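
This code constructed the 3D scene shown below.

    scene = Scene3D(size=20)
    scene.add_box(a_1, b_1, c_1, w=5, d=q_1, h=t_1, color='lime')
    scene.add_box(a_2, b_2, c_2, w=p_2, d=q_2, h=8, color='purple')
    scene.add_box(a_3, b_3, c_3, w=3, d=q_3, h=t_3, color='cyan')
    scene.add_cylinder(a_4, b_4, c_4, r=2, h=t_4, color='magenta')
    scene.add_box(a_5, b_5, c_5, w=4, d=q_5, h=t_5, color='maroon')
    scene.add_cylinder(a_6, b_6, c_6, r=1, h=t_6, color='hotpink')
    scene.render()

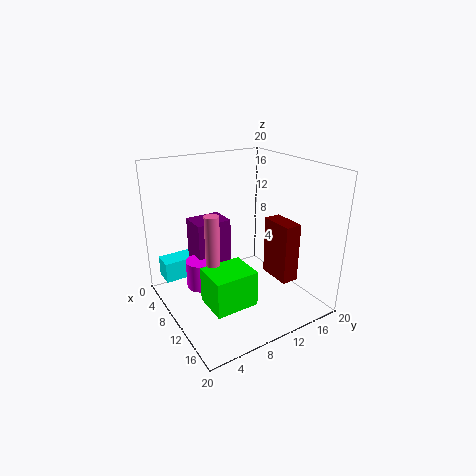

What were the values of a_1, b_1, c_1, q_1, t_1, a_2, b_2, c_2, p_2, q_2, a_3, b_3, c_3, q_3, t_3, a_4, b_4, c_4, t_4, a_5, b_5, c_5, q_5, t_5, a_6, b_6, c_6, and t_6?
a_1 = 10; b_1 = 4; c_1 = 2; q_1 = 6; t_1 = 5; a_2 = 4; b_2 = 5; c_2 = 4; p_2 = 4; q_2 = 5; a_3 = 2; b_3 = 1; c_3 = 3; q_3 = 7; t_3 = 3; a_4 = 8; b_4 = 5; c_4 = 3; t_4 = 4; a_5 = 16; b_5 = 10; c_5 = 8; q_5 = 2; t_5 = 7; a_6 = 10; b_6 = 6; c_6 = 6; t_6 = 8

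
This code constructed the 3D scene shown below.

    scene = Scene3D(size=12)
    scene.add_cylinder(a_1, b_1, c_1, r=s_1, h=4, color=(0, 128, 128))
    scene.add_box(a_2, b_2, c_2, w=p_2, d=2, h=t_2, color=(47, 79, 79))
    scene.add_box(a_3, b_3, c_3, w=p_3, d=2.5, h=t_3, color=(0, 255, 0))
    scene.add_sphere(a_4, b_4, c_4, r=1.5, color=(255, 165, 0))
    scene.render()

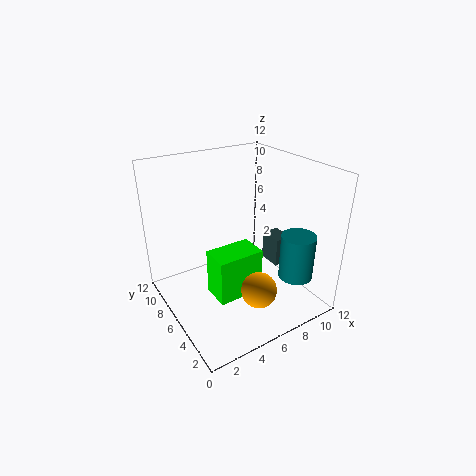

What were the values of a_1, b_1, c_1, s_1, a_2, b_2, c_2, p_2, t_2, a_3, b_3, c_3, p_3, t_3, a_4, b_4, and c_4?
a_1 = 10.5, b_1 = 3.5, c_1 = 2, s_1 = 1.5, a_2 = 9, b_2 = 4.5, c_2 = 3, p_2 = 1.5, t_2 = 2.5, a_3 = 3.5, b_3 = 4.5, c_3 = 1, p_3 = 4, t_3 = 4, a_4 = 6.5, b_4 = 3.5, c_4 = 2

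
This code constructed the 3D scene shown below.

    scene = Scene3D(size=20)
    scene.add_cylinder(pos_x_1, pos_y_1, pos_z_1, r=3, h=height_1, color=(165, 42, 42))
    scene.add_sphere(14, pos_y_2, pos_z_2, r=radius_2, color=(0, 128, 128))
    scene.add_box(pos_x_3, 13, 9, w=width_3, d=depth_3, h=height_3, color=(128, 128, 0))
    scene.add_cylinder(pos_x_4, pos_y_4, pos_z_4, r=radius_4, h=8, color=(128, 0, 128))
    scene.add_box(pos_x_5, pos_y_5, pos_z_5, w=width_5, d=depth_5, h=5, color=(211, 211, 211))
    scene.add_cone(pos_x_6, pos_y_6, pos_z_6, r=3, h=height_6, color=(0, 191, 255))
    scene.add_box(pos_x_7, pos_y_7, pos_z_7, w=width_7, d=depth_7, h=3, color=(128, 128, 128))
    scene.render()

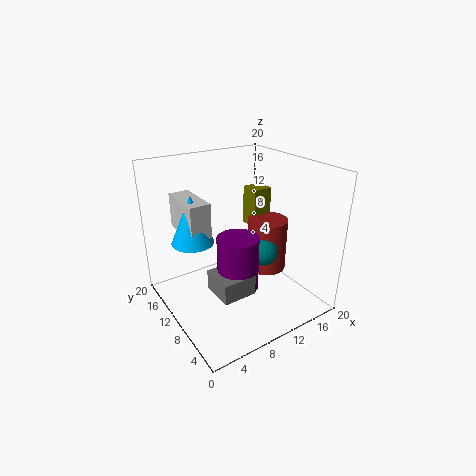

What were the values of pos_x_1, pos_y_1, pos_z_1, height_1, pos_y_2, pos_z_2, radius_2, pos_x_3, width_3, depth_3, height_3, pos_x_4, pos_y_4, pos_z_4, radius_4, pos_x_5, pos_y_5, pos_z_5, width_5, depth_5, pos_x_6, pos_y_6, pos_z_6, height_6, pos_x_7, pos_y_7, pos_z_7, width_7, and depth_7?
pos_x_1 = 16, pos_y_1 = 11, pos_z_1 = 3, height_1 = 8, pos_y_2 = 9, pos_z_2 = 7, radius_2 = 2, pos_x_3 = 15, width_3 = 3, depth_3 = 3, height_3 = 6, pos_x_4 = 10, pos_y_4 = 10, pos_z_4 = 2, radius_4 = 3, pos_x_5 = 4, pos_y_5 = 12, pos_z_5 = 10, width_5 = 3, depth_5 = 7, pos_x_6 = 5, pos_y_6 = 14, pos_z_6 = 9, height_6 = 7, pos_x_7 = 6, pos_y_7 = 7, pos_z_7 = 2, width_7 = 5, depth_7 = 5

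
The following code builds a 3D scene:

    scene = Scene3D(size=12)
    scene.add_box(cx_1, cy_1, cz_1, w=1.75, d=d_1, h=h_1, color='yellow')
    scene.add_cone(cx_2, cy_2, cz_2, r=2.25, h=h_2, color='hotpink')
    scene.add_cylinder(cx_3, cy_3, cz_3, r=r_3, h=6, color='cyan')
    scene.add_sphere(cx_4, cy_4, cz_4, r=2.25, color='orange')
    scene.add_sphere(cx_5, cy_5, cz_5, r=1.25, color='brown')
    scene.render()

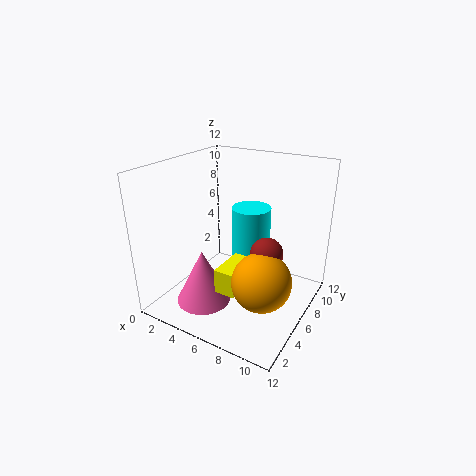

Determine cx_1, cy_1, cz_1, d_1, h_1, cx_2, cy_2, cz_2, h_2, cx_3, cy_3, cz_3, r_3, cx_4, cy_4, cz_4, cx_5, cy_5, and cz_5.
cx_1 = 5.75, cy_1 = 2.75, cz_1 = 2.5, d_1 = 3.25, h_1 = 2, cx_2 = 4.25, cy_2 = 3.25, cz_2 = 1, h_2 = 4.5, cx_3 = 5.75, cy_3 = 8.75, cz_3 = 1.75, r_3 = 1.75, cx_4 = 9.5, cy_4 = 3.5, cz_4 = 4.25, cx_5 = 9.25, cy_5 = 4.75, cz_5 = 6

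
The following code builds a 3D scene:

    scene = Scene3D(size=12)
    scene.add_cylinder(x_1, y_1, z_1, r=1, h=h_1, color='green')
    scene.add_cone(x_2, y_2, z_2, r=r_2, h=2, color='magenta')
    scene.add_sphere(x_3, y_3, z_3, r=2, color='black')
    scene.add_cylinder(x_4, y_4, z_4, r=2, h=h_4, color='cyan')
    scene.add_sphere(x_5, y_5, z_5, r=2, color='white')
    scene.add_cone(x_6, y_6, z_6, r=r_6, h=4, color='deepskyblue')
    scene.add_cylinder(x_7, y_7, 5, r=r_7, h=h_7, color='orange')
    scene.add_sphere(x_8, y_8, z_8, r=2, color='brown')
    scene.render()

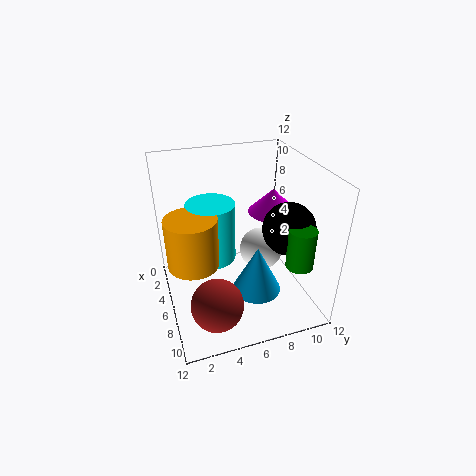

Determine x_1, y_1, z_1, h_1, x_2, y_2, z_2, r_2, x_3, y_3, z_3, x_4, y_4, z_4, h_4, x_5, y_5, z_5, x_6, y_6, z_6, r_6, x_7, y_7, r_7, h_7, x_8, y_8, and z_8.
x_1 = 11
y_1 = 9
z_1 = 6
h_1 = 3
x_2 = 6
y_2 = 9
z_2 = 8
r_2 = 2
x_3 = 9
y_3 = 9
z_3 = 8
x_4 = 5
y_4 = 4
z_4 = 4
h_4 = 5
x_5 = 4
y_5 = 9
z_5 = 3
x_6 = 8
y_6 = 7
z_6 = 2
r_6 = 2
x_7 = 7
y_7 = 2
r_7 = 2
h_7 = 4
x_8 = 10
y_8 = 3
z_8 = 3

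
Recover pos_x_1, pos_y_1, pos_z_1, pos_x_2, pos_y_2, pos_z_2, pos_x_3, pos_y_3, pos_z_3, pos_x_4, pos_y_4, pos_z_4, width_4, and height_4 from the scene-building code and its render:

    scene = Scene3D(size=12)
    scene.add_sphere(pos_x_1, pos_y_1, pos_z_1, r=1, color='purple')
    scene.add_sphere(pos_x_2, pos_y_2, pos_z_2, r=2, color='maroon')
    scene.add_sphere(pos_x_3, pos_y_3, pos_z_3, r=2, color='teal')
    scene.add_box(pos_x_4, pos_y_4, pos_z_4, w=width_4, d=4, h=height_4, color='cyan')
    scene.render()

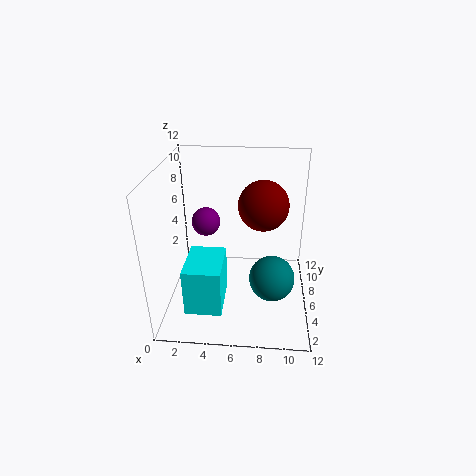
pos_x_1 = 4
pos_y_1 = 3
pos_z_1 = 9
pos_x_2 = 8
pos_y_2 = 6
pos_z_2 = 9
pos_x_3 = 9
pos_y_3 = 6
pos_z_3 = 2
pos_x_4 = 2
pos_y_4 = 2
pos_z_4 = 1
width_4 = 3
height_4 = 4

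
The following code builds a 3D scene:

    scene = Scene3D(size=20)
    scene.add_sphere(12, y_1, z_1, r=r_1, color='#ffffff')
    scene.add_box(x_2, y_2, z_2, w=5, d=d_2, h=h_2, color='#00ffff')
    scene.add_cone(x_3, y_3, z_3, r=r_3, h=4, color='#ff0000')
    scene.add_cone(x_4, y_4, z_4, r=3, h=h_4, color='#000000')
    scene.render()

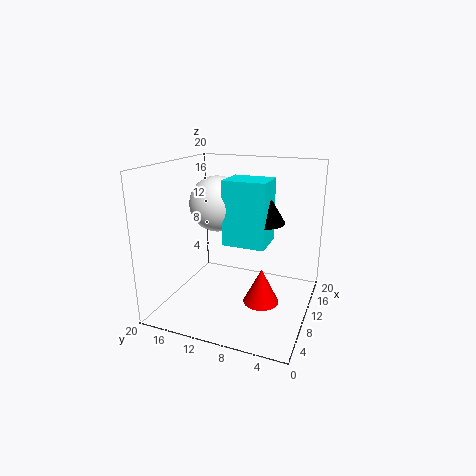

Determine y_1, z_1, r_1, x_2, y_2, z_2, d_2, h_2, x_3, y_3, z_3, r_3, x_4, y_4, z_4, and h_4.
y_1 = 14; z_1 = 14; r_1 = 4; x_2 = 9; y_2 = 6; z_2 = 9; d_2 = 6; h_2 = 9; x_3 = 2; y_3 = 4; z_3 = 6; r_3 = 2; x_4 = 12; y_4 = 7; z_4 = 12; h_4 = 5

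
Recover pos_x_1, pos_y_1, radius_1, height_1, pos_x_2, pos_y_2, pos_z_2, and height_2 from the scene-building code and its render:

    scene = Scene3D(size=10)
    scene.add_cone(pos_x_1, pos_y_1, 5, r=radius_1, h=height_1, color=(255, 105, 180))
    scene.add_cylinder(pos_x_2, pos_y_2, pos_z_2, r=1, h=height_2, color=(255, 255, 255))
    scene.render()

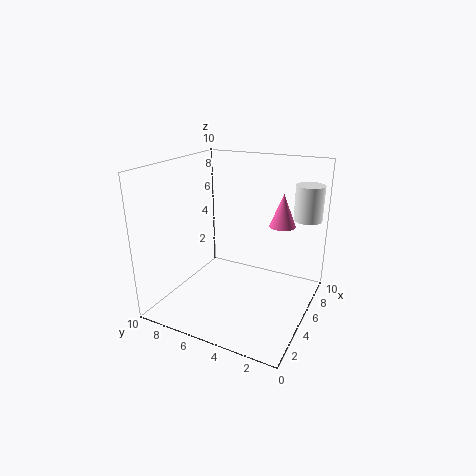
pos_x_1 = 8.5
pos_y_1 = 3
radius_1 = 1
height_1 = 2.5
pos_x_2 = 8
pos_y_2 = 1
pos_z_2 = 6
height_2 = 2.5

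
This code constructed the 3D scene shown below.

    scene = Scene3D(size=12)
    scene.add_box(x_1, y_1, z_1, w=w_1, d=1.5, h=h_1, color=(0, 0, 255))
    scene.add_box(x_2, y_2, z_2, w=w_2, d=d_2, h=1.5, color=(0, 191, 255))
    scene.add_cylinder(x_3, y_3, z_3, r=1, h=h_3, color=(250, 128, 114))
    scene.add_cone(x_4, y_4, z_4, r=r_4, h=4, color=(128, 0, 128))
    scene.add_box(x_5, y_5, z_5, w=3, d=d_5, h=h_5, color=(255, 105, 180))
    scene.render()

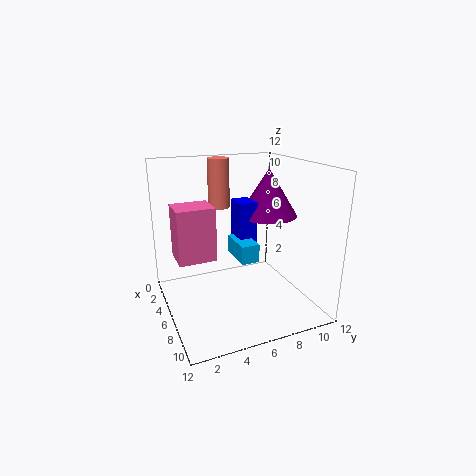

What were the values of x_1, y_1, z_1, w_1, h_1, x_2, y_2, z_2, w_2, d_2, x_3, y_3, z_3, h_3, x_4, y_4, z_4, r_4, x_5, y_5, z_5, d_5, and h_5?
x_1 = 4.5, y_1 = 6, z_1 = 4.5, w_1 = 2, h_1 = 4.5, x_2 = 5, y_2 = 5.5, z_2 = 4.5, w_2 = 3, d_2 = 1.5, x_3 = 1.5, y_3 = 6, z_3 = 7.5, h_3 = 4.5, x_4 = 5.5, y_4 = 9, z_4 = 7.5, r_4 = 2.5, x_5 = 0.5, y_5 = 1.5, z_5 = 3, d_5 = 3.5, h_5 = 5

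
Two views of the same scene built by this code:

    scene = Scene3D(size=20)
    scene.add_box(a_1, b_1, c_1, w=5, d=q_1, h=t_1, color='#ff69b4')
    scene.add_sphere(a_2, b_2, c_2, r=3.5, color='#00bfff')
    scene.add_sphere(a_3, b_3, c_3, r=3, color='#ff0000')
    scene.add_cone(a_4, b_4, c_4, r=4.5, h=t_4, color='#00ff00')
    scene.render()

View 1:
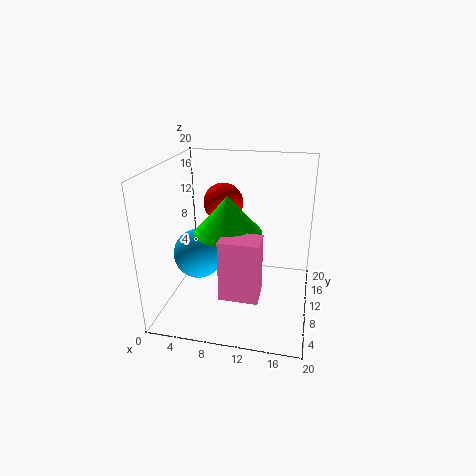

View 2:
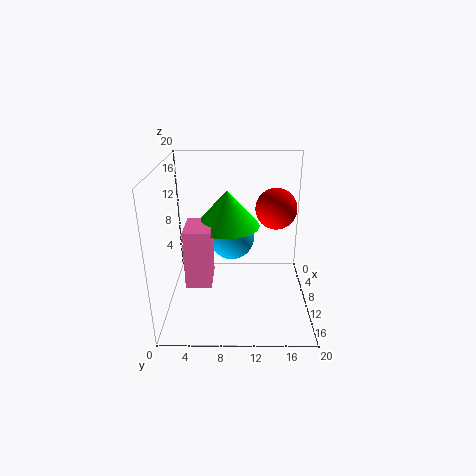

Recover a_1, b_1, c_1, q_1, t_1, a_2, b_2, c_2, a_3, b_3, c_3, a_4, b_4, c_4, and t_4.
a_1 = 9
b_1 = 3
c_1 = 4.5
q_1 = 3.5
t_1 = 8
a_2 = 4.5
b_2 = 9
c_2 = 7.5
a_3 = 6.5
b_3 = 15.5
c_3 = 13
a_4 = 9
b_4 = 8.5
c_4 = 11.5
t_4 = 5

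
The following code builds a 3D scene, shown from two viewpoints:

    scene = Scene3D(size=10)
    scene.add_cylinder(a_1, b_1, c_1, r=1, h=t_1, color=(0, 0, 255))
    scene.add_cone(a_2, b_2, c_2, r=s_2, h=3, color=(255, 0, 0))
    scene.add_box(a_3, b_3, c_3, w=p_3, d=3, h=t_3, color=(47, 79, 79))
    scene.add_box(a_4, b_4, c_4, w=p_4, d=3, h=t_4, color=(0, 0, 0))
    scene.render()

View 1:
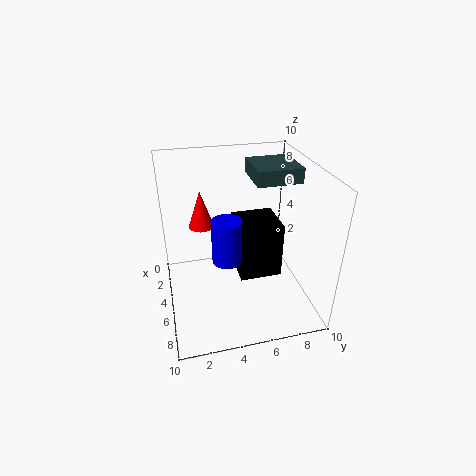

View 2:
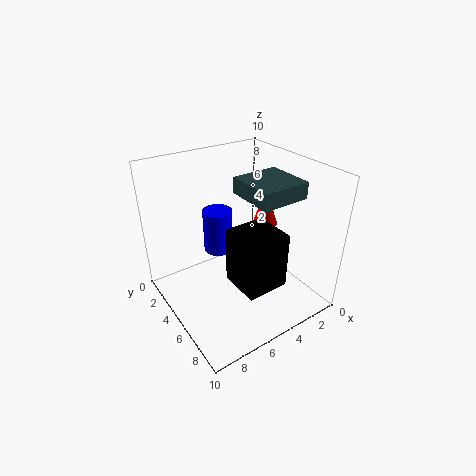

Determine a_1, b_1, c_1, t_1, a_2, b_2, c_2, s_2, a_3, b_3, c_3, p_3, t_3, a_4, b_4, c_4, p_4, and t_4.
a_1 = 6, b_1 = 4, c_1 = 4, t_1 = 3, a_2 = 1, b_2 = 3, c_2 = 4, s_2 = 1, a_3 = 3, b_3 = 6, c_3 = 9, p_3 = 3, t_3 = 1, a_4 = 3, b_4 = 5, c_4 = 2, p_4 = 3, t_4 = 4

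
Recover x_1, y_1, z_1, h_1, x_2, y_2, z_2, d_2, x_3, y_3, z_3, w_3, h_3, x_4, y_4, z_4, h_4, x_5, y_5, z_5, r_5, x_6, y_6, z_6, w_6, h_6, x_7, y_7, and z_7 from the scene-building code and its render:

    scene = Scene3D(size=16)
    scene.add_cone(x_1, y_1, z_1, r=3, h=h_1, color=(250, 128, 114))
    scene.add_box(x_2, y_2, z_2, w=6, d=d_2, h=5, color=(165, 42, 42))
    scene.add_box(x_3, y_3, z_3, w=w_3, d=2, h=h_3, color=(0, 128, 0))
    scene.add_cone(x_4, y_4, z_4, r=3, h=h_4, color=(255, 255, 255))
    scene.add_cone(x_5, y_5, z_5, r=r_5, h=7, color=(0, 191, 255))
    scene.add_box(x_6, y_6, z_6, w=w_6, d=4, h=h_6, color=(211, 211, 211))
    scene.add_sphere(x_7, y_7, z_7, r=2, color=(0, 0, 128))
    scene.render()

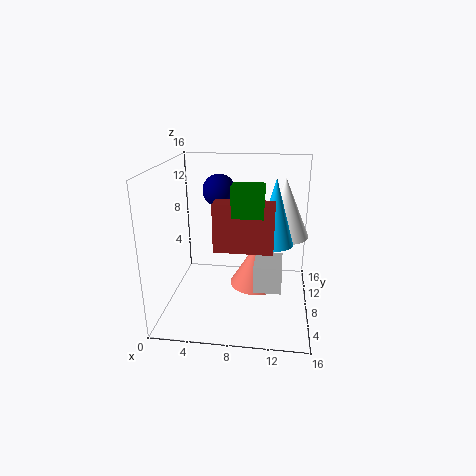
x_1 = 10; y_1 = 9; z_1 = 2; h_1 = 5; x_2 = 6; y_2 = 4; z_2 = 8; d_2 = 2; x_3 = 8; y_3 = 3; z_3 = 12; w_3 = 3; h_3 = 3; x_4 = 13; y_4 = 12; z_4 = 7; h_4 = 7; x_5 = 12; y_5 = 7; z_5 = 8; r_5 = 2; x_6 = 10; y_6 = 5; z_6 = 3; w_6 = 3; h_6 = 3; x_7 = 5; y_7 = 13; z_7 = 12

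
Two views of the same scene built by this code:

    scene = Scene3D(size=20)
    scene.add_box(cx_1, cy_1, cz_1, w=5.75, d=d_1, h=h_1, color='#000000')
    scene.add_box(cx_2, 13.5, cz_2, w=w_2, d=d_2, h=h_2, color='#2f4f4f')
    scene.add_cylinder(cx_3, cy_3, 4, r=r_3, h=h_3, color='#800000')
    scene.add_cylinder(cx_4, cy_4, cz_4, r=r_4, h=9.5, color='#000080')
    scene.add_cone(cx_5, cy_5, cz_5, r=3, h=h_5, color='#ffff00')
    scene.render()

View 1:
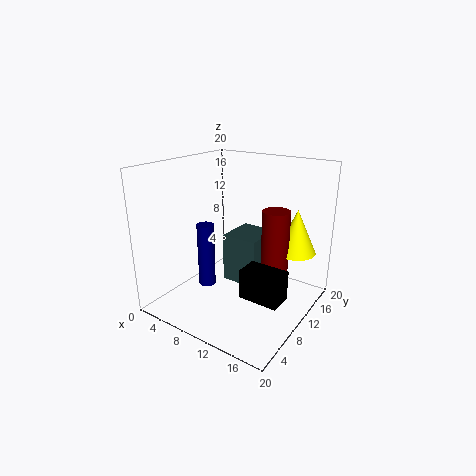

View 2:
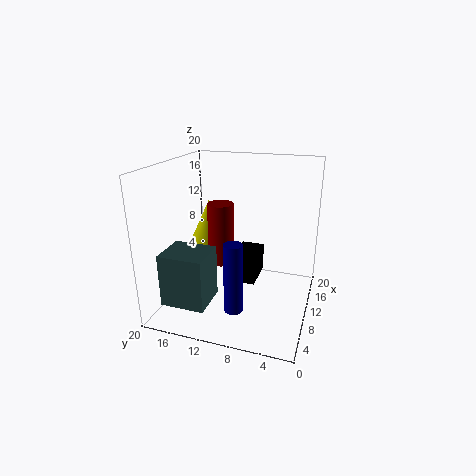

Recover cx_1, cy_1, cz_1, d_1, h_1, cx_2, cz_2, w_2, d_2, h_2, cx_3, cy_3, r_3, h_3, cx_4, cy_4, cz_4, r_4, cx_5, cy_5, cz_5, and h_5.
cx_1 = 11.5
cy_1 = 8
cz_1 = 2
d_1 = 3.5
h_1 = 4.25
cx_2 = 4.75
cz_2 = 0.25
w_2 = 5.75
d_2 = 6.5
h_2 = 7.75
cx_3 = 13.75
cy_3 = 14
r_3 = 2
h_3 = 9.5
cx_4 = 5
cy_4 = 9
cz_4 = 1.75
r_4 = 1.25
cx_5 = 15.75
cy_5 = 16.75
cz_5 = 6.75
h_5 = 6.5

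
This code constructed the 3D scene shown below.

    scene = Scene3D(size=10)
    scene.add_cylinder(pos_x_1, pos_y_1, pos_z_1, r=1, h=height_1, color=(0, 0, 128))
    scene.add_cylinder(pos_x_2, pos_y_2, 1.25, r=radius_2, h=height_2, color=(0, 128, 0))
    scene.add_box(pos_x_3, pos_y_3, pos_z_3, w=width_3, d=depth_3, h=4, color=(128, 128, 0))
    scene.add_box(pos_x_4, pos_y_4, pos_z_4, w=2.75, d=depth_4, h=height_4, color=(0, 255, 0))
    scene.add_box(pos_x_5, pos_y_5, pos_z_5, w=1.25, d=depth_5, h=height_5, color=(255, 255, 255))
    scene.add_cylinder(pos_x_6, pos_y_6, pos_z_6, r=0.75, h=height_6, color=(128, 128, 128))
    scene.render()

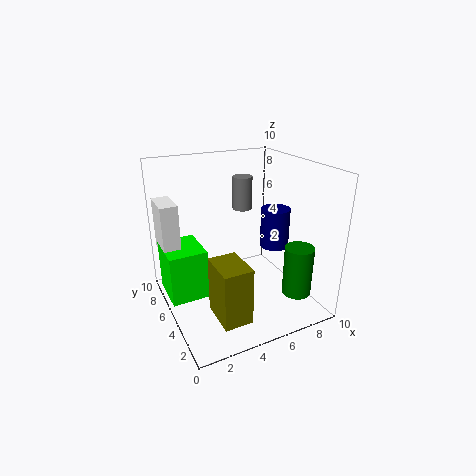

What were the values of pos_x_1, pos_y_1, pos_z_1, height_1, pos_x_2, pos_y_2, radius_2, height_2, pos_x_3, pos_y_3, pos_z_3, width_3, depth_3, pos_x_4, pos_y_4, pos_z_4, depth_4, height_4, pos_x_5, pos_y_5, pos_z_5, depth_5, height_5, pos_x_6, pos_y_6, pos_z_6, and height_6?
pos_x_1 = 7.5, pos_y_1 = 4.25, pos_z_1 = 4.25, height_1 = 2.75, pos_x_2 = 8.25, pos_y_2 = 2.25, radius_2 = 1, height_2 = 3.5, pos_x_3 = 2.5, pos_y_3 = 1.75, pos_z_3 = 0.25, width_3 = 2, depth_3 = 2.75, pos_x_4 = 0.25, pos_y_4 = 5.75, pos_z_4 = 0.25, depth_4 = 3.25, height_4 = 3.75, pos_x_5 = 0.25, pos_y_5 = 7, pos_z_5 = 3.5, depth_5 = 2.5, height_5 = 3.75, pos_x_6 = 6.75, pos_y_6 = 7.75, pos_z_6 = 6, height_6 = 2.5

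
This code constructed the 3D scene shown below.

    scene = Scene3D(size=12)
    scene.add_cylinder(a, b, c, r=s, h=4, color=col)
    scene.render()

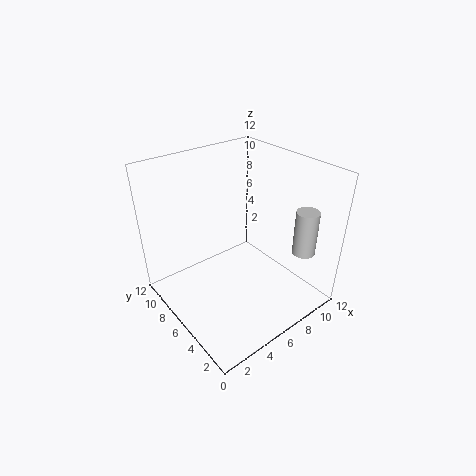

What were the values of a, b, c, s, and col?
a = 11, b = 3, c = 4, s = 1, col = 'lightgray'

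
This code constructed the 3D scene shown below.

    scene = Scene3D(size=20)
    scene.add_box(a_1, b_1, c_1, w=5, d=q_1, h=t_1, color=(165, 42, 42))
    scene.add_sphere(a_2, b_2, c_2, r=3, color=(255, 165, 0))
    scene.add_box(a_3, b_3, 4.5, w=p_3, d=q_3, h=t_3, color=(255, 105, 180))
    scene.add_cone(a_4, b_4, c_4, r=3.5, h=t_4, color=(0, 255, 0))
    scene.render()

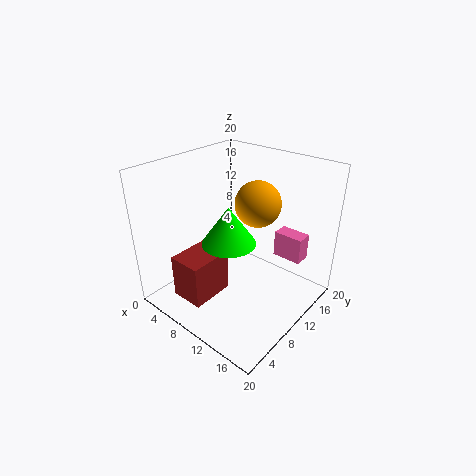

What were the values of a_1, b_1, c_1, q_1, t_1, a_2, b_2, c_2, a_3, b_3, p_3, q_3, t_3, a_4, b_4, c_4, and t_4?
a_1 = 3; b_1 = 3.5; c_1 = 0.5; q_1 = 6.5; t_1 = 6.5; a_2 = 12.5; b_2 = 11; c_2 = 15.5; a_3 = 11.5; b_3 = 17; p_3 = 4.5; q_3 = 2.5; t_3 = 4; a_4 = 11; b_4 = 7; c_4 = 11; t_4 = 5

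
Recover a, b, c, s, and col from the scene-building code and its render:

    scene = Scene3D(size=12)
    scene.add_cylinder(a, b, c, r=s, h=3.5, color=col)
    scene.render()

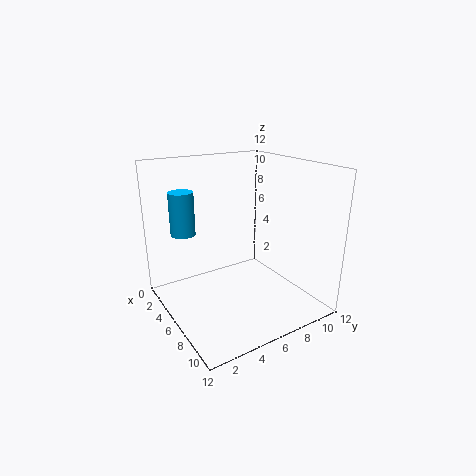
a = 4
b = 2
c = 6.5
s = 1
col = 'deepskyblue'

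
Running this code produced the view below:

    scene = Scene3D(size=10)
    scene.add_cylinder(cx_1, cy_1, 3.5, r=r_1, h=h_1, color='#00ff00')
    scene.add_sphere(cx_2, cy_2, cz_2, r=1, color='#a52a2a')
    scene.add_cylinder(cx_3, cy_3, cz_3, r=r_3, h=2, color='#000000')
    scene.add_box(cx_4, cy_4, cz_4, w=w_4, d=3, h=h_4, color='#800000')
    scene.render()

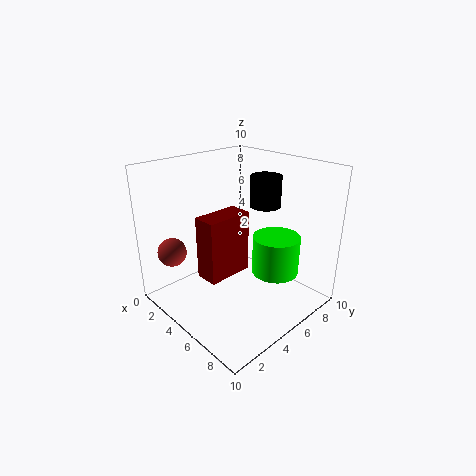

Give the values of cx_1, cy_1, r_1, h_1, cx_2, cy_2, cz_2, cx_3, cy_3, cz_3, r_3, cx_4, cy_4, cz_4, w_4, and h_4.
cx_1 = 8
cy_1 = 5.5
r_1 = 1.5
h_1 = 2.5
cx_2 = 2
cy_2 = 1.5
cz_2 = 4
cx_3 = 6.5
cy_3 = 6
cz_3 = 7.5
r_3 = 1
cx_4 = 5
cy_4 = 1.5
cz_4 = 3.5
w_4 = 1.5
h_4 = 4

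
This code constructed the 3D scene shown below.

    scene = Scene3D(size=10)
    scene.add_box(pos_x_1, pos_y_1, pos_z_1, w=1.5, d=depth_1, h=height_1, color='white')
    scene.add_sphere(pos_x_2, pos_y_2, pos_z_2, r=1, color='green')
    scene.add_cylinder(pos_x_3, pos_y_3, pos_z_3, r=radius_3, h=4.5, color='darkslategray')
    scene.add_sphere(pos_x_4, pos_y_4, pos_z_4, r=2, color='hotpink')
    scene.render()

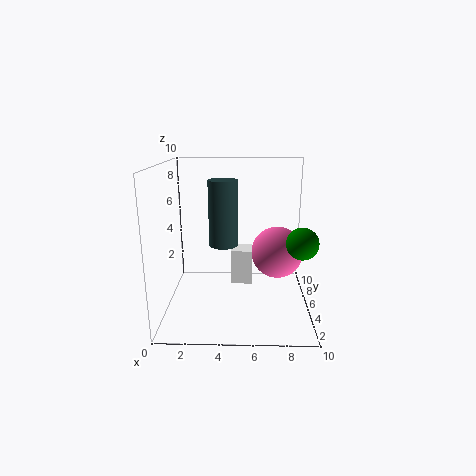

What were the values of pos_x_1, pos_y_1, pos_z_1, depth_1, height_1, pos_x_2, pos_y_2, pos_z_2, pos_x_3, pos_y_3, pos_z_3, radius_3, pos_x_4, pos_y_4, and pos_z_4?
pos_x_1 = 4.5
pos_y_1 = 5
pos_z_1 = 1.5
depth_1 = 1.5
height_1 = 2.5
pos_x_2 = 9
pos_y_2 = 2.5
pos_z_2 = 5.5
pos_x_3 = 4
pos_y_3 = 5
pos_z_3 = 4.5
radius_3 = 1
pos_x_4 = 8
pos_y_4 = 7.5
pos_z_4 = 3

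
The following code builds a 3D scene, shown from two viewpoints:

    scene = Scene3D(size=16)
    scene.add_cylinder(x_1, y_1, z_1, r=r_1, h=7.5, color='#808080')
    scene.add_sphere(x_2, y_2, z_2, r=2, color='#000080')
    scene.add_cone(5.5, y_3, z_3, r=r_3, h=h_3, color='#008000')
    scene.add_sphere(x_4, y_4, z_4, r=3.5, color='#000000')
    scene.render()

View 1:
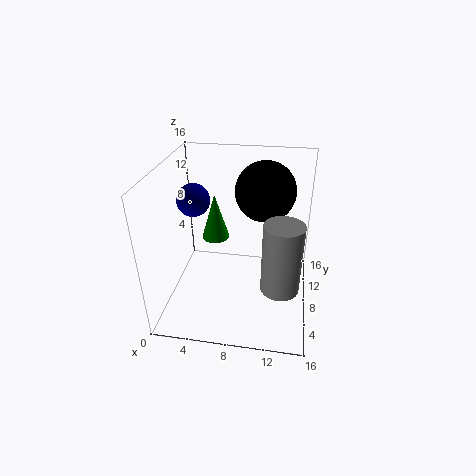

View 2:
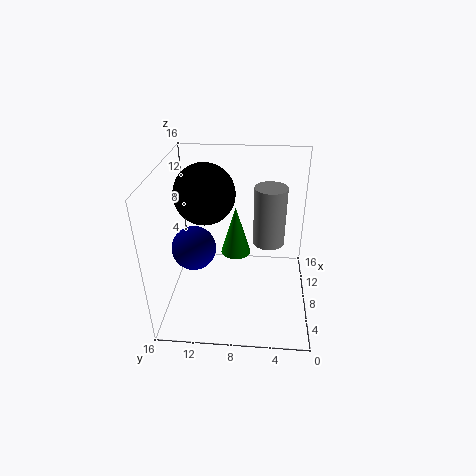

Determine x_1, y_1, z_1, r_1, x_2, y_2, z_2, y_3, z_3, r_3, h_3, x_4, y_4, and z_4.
x_1 = 13; y_1 = 4.5; z_1 = 4.5; r_1 = 2; x_2 = 2; y_2 = 11.5; z_2 = 10.5; y_3 = 8; z_3 = 8; r_3 = 1.5; h_3 = 5; x_4 = 10.5; y_4 = 12; z_4 = 12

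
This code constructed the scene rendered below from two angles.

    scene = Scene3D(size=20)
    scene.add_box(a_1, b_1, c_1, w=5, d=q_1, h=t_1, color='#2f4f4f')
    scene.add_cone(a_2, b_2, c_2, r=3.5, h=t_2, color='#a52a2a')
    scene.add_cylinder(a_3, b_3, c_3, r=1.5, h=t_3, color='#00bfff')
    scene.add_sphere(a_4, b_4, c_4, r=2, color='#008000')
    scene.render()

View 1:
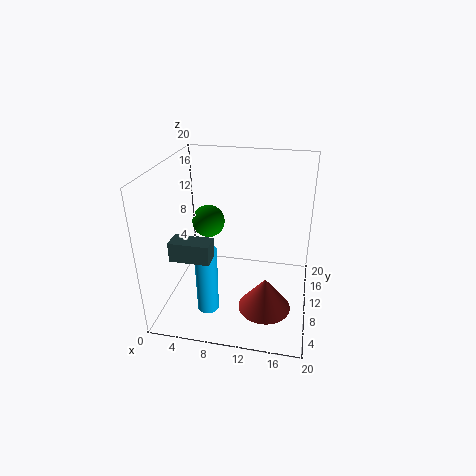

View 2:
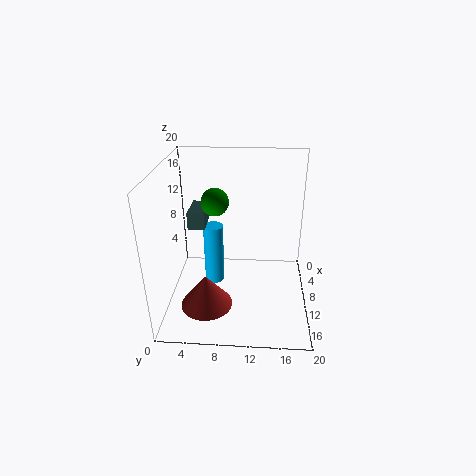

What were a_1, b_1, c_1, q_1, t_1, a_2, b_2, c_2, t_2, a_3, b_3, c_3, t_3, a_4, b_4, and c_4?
a_1 = 3, b_1 = 2.5, c_1 = 10, q_1 = 2.5, t_1 = 2.5, a_2 = 14.5, b_2 = 6, c_2 = 2, t_2 = 4.5, a_3 = 6.5, b_3 = 6, c_3 = 0.5, t_3 = 9.5, a_4 = 7, b_4 = 6.5, c_4 = 14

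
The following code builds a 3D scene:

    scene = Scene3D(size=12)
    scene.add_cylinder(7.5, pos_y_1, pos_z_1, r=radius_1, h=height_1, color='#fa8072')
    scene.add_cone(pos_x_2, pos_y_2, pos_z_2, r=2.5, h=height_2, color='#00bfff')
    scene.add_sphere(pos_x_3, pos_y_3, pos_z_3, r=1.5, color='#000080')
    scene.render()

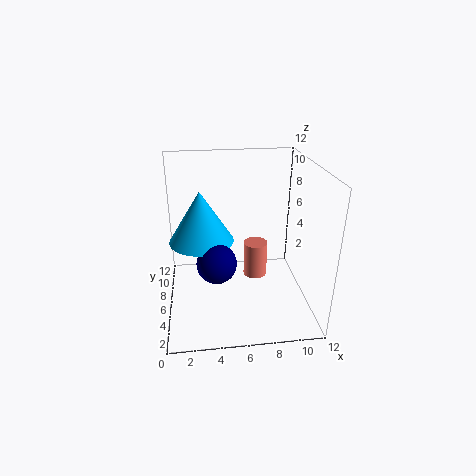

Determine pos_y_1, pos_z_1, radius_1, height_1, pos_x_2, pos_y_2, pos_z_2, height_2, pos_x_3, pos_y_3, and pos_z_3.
pos_y_1 = 6; pos_z_1 = 2.5; radius_1 = 1; height_1 = 3; pos_x_2 = 3; pos_y_2 = 5; pos_z_2 = 6.5; height_2 = 4; pos_x_3 = 4; pos_y_3 = 3; pos_z_3 = 5.5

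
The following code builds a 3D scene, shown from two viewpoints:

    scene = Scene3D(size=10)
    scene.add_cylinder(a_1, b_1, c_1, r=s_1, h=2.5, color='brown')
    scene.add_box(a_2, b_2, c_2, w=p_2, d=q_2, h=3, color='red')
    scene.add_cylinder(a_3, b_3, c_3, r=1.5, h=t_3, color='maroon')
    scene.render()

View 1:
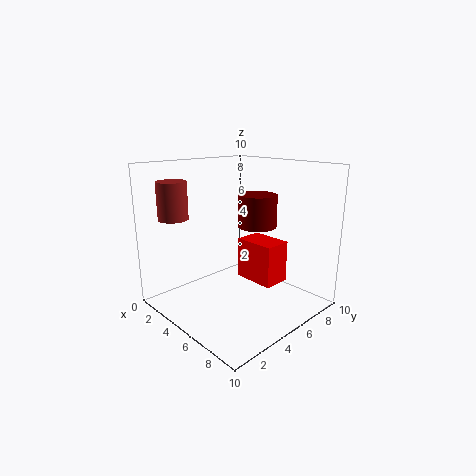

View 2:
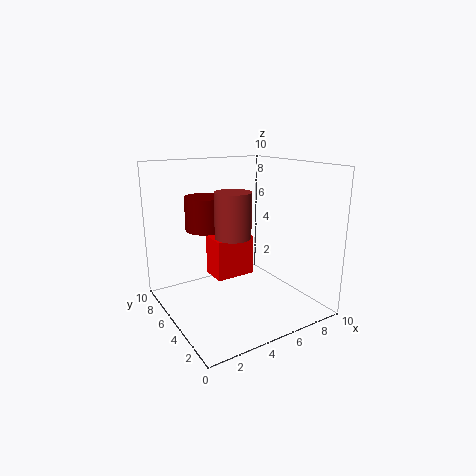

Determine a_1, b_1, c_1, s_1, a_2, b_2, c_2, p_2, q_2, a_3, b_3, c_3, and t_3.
a_1 = 2.5
b_1 = 1.5
c_1 = 6.5
s_1 = 1
a_2 = 4
b_2 = 6
c_2 = 1.5
p_2 = 3
q_2 = 2
a_3 = 4
b_3 = 8
c_3 = 5
t_3 = 2.5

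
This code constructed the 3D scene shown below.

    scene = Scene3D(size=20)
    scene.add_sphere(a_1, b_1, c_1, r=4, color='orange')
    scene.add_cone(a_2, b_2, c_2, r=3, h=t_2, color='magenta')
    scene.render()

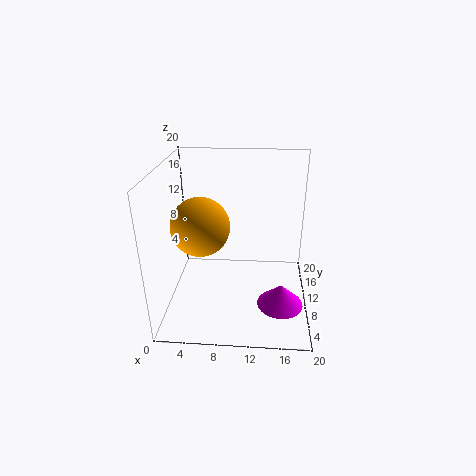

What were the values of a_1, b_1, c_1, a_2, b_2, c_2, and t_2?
a_1 = 5; b_1 = 9; c_1 = 12; a_2 = 16; b_2 = 5; c_2 = 3; t_2 = 3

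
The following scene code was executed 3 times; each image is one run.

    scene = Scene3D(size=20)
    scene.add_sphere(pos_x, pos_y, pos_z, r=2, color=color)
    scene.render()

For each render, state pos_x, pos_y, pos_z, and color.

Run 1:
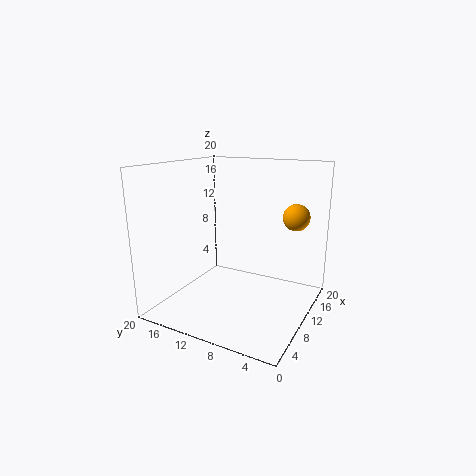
pos_x = 17; pos_y = 4; pos_z = 12; color = 'orange'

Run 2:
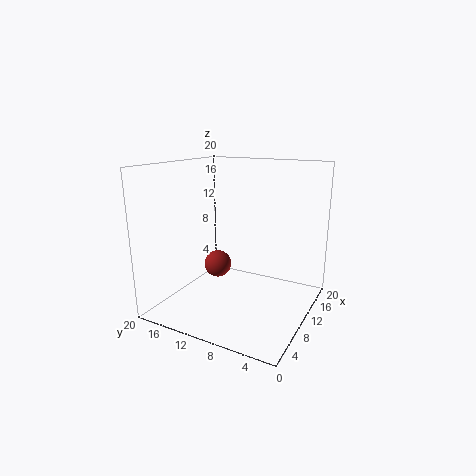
pos_x = 11; pos_y = 14; pos_z = 5; color = 'brown'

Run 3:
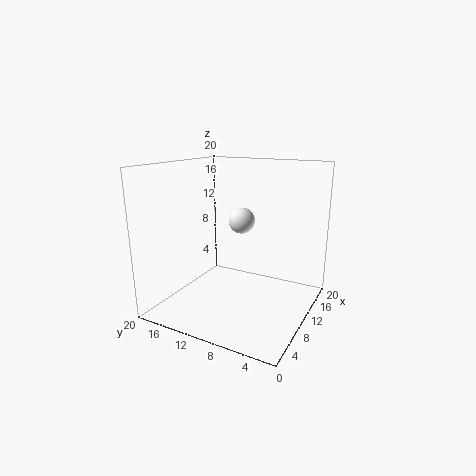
pos_x = 15; pos_y = 12; pos_z = 11; color = 'white'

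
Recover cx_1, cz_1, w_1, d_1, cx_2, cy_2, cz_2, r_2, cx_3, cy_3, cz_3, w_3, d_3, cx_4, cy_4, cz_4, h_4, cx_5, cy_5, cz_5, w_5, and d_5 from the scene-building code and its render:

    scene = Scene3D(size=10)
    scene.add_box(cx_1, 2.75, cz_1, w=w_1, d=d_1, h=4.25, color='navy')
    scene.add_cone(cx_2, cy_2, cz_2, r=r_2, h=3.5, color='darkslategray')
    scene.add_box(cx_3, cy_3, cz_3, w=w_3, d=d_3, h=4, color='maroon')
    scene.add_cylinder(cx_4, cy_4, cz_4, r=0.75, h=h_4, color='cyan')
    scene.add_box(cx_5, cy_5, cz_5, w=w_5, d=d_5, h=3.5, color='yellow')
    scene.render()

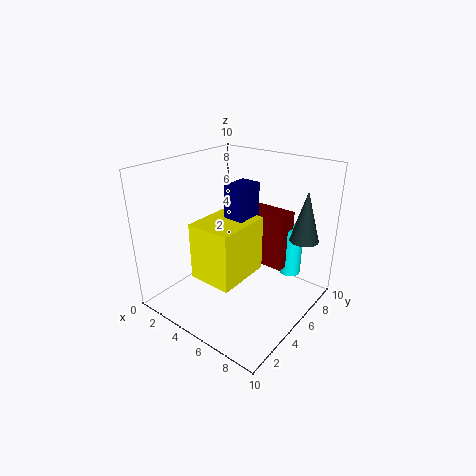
cx_1 = 5.75, cz_1 = 5.25, w_1 = 1.25, d_1 = 1.75, cx_2 = 8.75, cy_2 = 7.5, cz_2 = 5, r_2 = 1, cx_3 = 4.25, cy_3 = 6.25, cz_3 = 2.75, w_3 = 3.5, d_3 = 1.5, cx_4 = 7.75, cy_4 = 7.75, cz_4 = 2, h_4 = 3.5, cx_5 = 4.75, cy_5 = 0.75, cz_5 = 4, w_5 = 2.75, d_5 = 3.5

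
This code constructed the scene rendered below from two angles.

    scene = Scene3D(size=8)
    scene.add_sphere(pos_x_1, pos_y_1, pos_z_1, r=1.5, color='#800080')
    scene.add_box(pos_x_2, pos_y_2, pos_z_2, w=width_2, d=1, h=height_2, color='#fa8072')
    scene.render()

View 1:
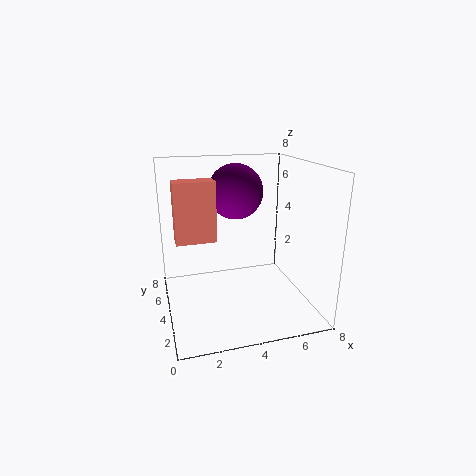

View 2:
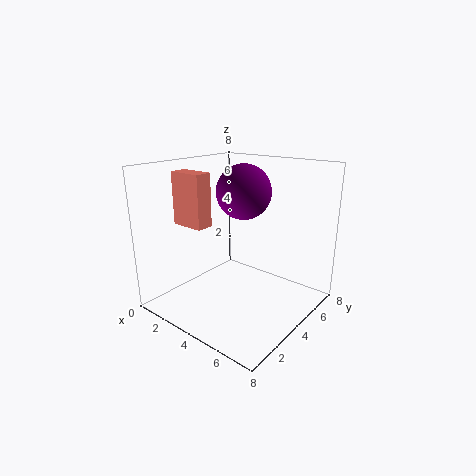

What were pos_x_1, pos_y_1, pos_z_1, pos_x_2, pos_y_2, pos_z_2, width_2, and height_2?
pos_x_1 = 4, pos_y_1 = 4.5, pos_z_1 = 6.5, pos_x_2 = 0.5, pos_y_2 = 2.5, pos_z_2 = 4.5, width_2 = 2, height_2 = 3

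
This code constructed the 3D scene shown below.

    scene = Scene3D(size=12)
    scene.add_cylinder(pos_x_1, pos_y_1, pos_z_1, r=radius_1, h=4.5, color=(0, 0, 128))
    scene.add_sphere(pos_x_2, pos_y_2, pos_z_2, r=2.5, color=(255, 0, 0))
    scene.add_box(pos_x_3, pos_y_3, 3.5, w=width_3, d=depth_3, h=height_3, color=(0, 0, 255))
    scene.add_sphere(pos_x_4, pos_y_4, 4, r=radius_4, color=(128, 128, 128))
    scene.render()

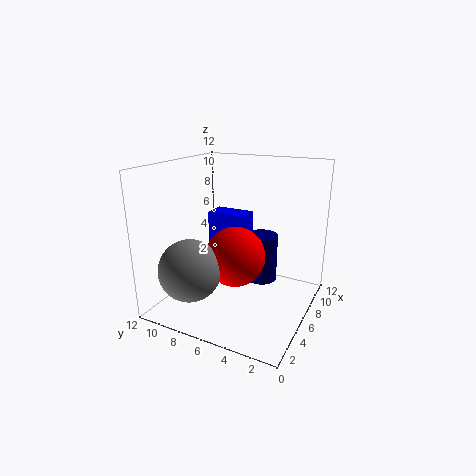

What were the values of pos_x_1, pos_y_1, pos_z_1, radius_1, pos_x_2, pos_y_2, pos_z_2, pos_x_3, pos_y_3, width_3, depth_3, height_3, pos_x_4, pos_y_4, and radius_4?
pos_x_1 = 10; pos_y_1 = 5.5; pos_z_1 = 0.5; radius_1 = 1.5; pos_x_2 = 5.5; pos_y_2 = 6; pos_z_2 = 4.5; pos_x_3 = 7; pos_y_3 = 6; width_3 = 2; depth_3 = 3.5; height_3 = 4; pos_x_4 = 2.5; pos_y_4 = 8.5; radius_4 = 2.5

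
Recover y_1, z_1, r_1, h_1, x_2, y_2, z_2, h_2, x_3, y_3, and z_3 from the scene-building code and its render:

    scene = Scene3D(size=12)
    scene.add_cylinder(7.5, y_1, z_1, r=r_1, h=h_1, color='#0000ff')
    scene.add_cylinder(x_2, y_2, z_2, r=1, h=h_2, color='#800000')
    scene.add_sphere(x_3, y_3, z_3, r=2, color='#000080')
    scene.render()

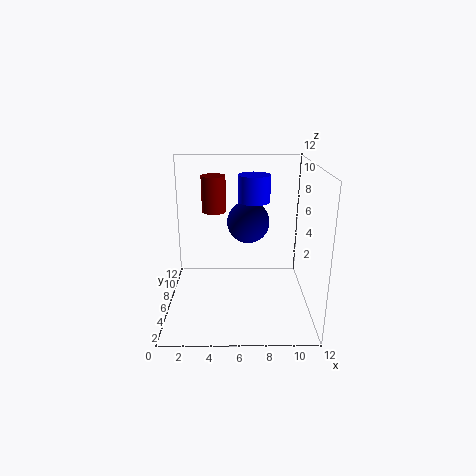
y_1 = 10; z_1 = 8; r_1 = 1.5; h_1 = 2.5; x_2 = 4; y_2 = 7; z_2 = 8; h_2 = 3; x_3 = 7; y_3 = 10; z_3 = 6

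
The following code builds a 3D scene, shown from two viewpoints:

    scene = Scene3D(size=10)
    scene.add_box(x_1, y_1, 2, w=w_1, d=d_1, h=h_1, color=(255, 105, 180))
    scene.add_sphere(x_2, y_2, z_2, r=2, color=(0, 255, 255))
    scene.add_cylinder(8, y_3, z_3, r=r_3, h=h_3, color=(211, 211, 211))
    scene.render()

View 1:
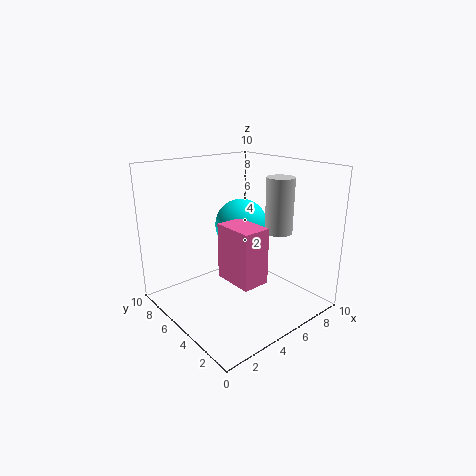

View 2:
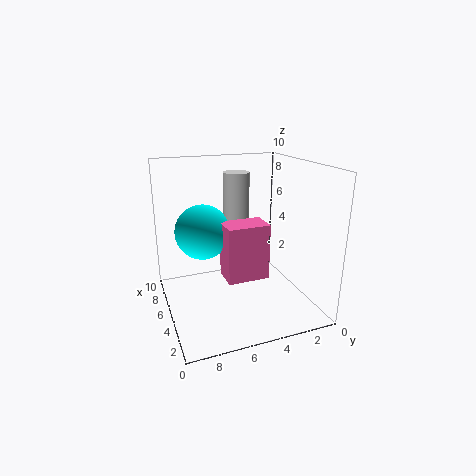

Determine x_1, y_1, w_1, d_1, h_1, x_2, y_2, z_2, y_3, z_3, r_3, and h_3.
x_1 = 4; y_1 = 3; w_1 = 2; d_1 = 3; h_1 = 4; x_2 = 7; y_2 = 7; z_2 = 5; y_3 = 4; z_3 = 5; r_3 = 1; h_3 = 4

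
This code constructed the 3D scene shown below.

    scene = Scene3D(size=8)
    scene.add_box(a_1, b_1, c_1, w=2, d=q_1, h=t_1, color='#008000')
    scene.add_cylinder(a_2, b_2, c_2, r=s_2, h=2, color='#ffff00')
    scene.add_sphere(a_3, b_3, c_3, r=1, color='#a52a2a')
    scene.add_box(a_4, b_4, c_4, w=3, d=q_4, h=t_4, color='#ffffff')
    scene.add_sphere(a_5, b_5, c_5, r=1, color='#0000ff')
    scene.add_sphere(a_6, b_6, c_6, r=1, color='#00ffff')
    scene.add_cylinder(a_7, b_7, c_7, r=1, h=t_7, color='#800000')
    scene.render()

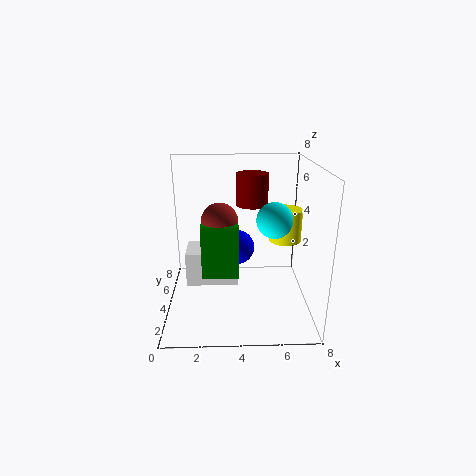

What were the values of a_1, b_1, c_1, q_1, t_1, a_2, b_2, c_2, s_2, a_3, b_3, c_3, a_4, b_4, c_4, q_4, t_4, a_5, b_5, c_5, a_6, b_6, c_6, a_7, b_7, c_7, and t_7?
a_1 = 2; b_1 = 3; c_1 = 2; q_1 = 2; t_1 = 3; a_2 = 7; b_2 = 6; c_2 = 3; s_2 = 1; a_3 = 3; b_3 = 4; c_3 = 5; a_4 = 1; b_4 = 4; c_4 = 1; q_4 = 2; t_4 = 2; a_5 = 4; b_5 = 5; c_5 = 3; a_6 = 6; b_6 = 4; c_6 = 5; a_7 = 5; b_7 = 7; c_7 = 5; t_7 = 2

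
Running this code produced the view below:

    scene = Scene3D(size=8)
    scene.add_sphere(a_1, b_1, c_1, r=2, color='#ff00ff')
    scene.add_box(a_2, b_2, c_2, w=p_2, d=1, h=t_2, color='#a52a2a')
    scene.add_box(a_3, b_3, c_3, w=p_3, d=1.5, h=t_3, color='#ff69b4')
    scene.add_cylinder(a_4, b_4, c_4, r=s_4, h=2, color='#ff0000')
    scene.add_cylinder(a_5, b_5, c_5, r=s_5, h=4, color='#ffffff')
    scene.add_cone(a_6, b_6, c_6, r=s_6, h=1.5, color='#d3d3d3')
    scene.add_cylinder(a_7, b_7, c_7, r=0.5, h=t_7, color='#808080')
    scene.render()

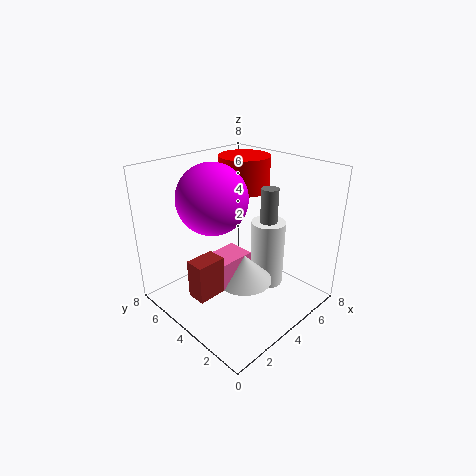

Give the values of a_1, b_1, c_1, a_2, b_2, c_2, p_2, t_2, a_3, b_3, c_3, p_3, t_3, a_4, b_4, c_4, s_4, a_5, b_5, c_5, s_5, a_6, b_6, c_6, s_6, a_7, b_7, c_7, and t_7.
a_1 = 3.5
b_1 = 5.5
c_1 = 6
a_2 = 0.5
b_2 = 3
c_2 = 2
p_2 = 1.5
t_2 = 2
a_3 = 1.5
b_3 = 3
c_3 = 2
p_3 = 2.5
t_3 = 1.5
a_4 = 6
b_4 = 5.5
c_4 = 6
s_4 = 1.5
a_5 = 6
b_5 = 3.5
c_5 = 0.5
s_5 = 1
a_6 = 3.5
b_6 = 3
c_6 = 2
s_6 = 1.5
a_7 = 6
b_7 = 3.5
c_7 = 3
t_7 = 3.5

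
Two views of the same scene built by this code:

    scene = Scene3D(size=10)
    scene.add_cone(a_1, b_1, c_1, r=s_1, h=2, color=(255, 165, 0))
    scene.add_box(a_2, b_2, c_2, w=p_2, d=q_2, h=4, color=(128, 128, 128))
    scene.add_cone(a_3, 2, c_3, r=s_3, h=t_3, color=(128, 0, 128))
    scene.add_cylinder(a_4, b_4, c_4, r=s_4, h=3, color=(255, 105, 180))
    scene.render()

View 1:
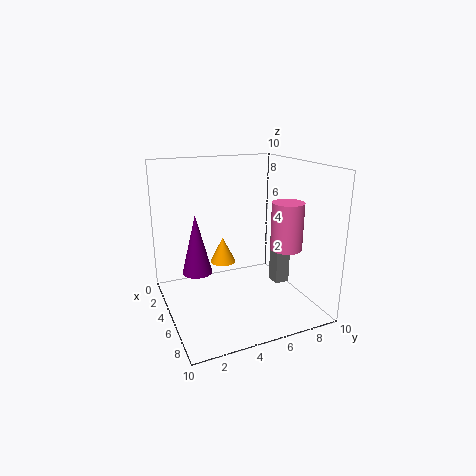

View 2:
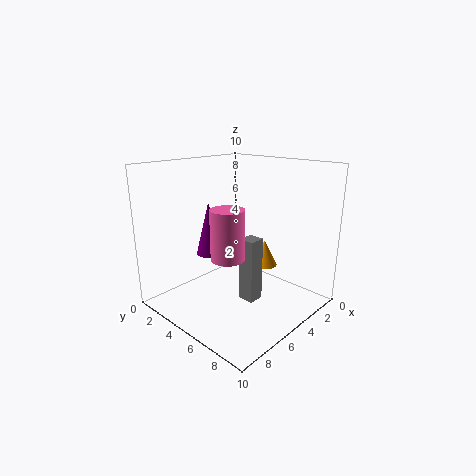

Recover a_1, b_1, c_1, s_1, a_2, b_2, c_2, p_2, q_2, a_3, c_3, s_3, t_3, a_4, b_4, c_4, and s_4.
a_1 = 2
b_1 = 5
c_1 = 2
s_1 = 1
a_2 = 6
b_2 = 7
c_2 = 2
p_2 = 1
q_2 = 1
a_3 = 5
c_3 = 3
s_3 = 1
t_3 = 4
a_4 = 8
b_4 = 7
c_4 = 5
s_4 = 1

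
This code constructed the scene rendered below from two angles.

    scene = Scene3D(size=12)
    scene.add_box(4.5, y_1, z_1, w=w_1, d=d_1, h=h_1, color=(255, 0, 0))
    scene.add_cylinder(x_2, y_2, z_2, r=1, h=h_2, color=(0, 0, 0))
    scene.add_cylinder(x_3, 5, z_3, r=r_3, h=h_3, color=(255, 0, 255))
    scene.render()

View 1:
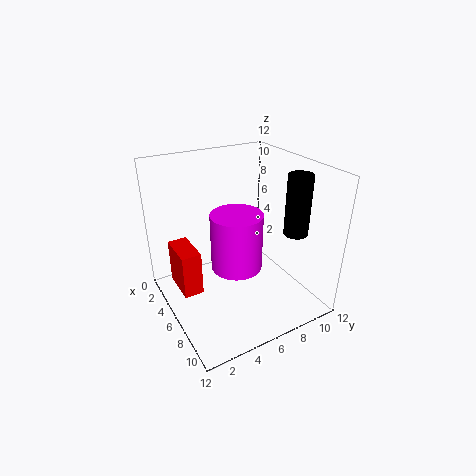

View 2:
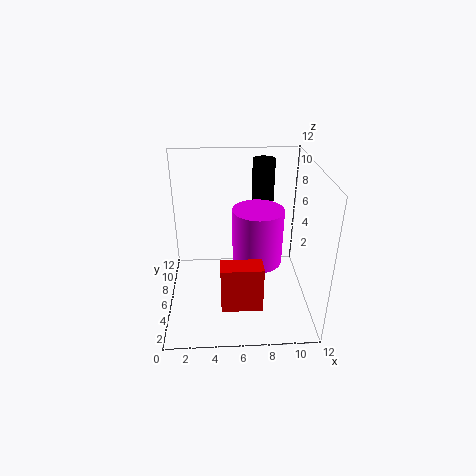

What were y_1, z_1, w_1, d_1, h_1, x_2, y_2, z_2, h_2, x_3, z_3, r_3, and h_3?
y_1 = 0.5, z_1 = 3, w_1 = 3, d_1 = 1.5, h_1 = 3.5, x_2 = 8.5, y_2 = 10, z_2 = 6.5, h_2 = 5, x_3 = 7.5, z_3 = 4.5, r_3 = 2, h_3 = 4.5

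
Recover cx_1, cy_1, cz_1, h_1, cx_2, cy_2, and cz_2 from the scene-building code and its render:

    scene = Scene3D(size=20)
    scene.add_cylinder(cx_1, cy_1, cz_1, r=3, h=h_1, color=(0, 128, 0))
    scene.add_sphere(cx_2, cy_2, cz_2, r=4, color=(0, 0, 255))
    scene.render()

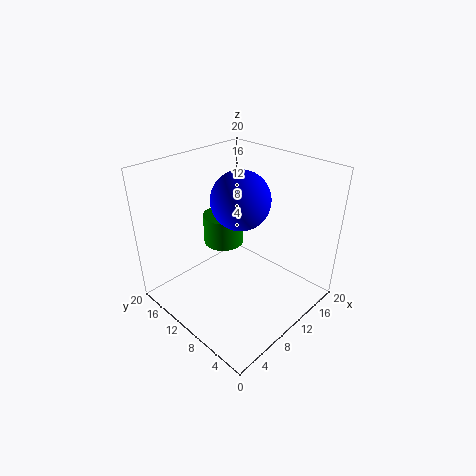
cx_1 = 11.5, cy_1 = 14.5, cz_1 = 7, h_1 = 4.5, cx_2 = 10.5, cy_2 = 10, cz_2 = 15.5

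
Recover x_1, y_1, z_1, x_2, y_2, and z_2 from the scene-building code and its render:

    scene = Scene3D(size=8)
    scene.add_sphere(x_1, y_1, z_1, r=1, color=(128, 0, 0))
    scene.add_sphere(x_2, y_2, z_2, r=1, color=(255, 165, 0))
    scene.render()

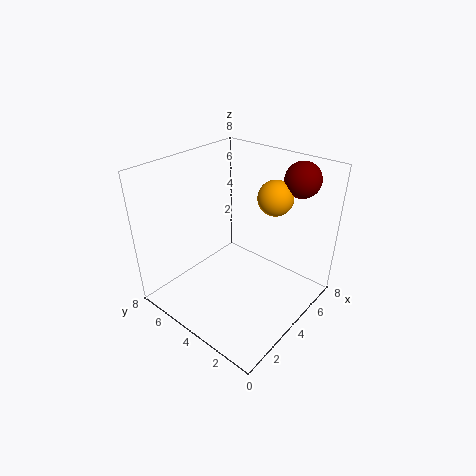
x_1 = 7; y_1 = 2; z_1 = 7; x_2 = 6; y_2 = 3; z_2 = 6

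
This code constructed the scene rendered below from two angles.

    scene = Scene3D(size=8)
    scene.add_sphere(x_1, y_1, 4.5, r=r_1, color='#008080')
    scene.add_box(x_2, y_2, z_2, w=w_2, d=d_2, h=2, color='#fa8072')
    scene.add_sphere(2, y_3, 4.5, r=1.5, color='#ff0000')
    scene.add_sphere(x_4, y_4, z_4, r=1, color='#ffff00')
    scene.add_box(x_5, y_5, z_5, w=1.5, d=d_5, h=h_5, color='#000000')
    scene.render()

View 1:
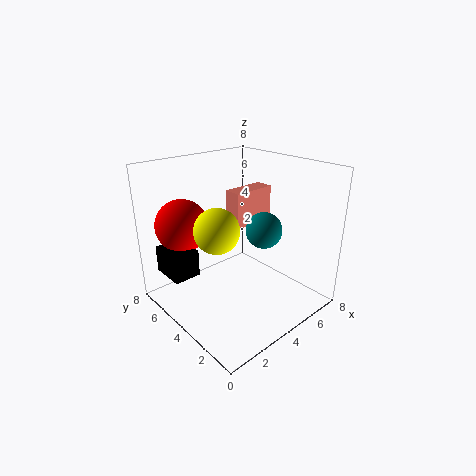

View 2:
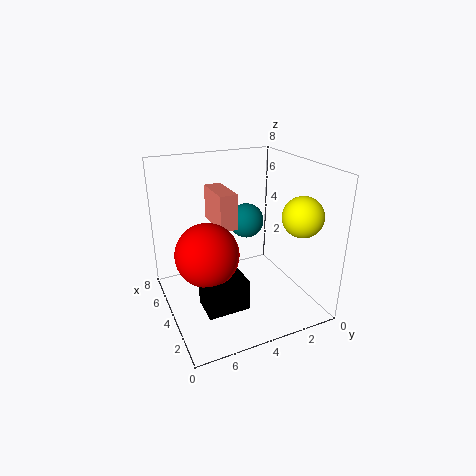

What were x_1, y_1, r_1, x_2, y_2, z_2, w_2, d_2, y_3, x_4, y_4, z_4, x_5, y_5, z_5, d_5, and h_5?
x_1 = 5; y_1 = 3; r_1 = 1; x_2 = 4; y_2 = 4; z_2 = 4.5; w_2 = 2.5; d_2 = 1; y_3 = 6.5; x_4 = 1; y_4 = 2; z_4 = 6; x_5 = 0.5; y_5 = 5; z_5 = 2; d_5 = 2; h_5 = 1.5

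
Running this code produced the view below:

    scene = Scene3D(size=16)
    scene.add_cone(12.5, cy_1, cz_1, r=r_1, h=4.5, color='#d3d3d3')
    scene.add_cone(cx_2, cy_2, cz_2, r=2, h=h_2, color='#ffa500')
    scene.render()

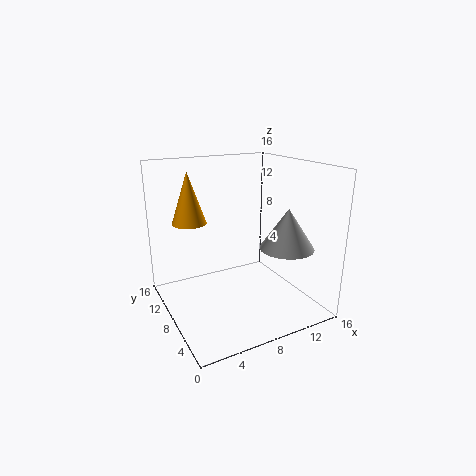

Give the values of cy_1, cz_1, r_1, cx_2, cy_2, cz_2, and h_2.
cy_1 = 5
cz_1 = 7
r_1 = 3
cx_2 = 4
cy_2 = 12.5
cz_2 = 9
h_2 = 6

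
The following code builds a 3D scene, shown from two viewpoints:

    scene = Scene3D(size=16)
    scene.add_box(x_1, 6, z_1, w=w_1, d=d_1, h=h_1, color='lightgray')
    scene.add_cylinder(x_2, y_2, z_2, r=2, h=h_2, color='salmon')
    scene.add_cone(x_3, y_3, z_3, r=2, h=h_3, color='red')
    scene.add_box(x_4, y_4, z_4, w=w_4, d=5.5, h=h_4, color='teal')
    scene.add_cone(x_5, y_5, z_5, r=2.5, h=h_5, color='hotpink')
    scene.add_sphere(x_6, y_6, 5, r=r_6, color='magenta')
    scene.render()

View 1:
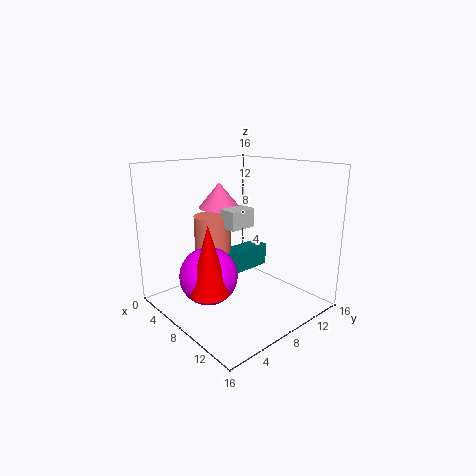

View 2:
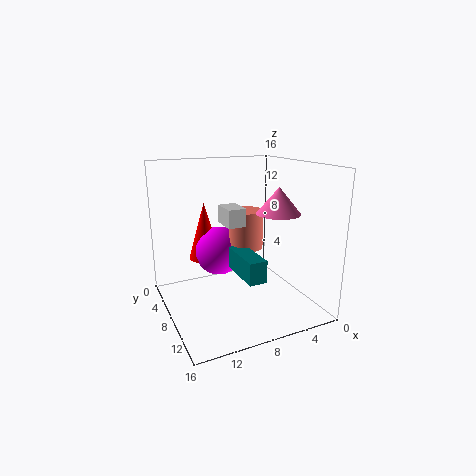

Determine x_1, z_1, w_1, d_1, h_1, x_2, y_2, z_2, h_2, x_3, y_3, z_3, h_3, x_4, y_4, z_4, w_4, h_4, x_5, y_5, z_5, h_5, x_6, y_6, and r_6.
x_1 = 7.5; z_1 = 9.5; w_1 = 2; d_1 = 3; h_1 = 2; x_2 = 6; y_2 = 6; z_2 = 6; h_2 = 4.5; x_3 = 10; y_3 = 2.5; z_3 = 4; h_3 = 7; x_4 = 6.5; y_4 = 6.5; z_4 = 4; w_4 = 2; h_4 = 2.5; x_5 = 3.5; y_5 = 9; z_5 = 10.5; h_5 = 3; x_6 = 8.5; y_6 = 3.5; r_6 = 3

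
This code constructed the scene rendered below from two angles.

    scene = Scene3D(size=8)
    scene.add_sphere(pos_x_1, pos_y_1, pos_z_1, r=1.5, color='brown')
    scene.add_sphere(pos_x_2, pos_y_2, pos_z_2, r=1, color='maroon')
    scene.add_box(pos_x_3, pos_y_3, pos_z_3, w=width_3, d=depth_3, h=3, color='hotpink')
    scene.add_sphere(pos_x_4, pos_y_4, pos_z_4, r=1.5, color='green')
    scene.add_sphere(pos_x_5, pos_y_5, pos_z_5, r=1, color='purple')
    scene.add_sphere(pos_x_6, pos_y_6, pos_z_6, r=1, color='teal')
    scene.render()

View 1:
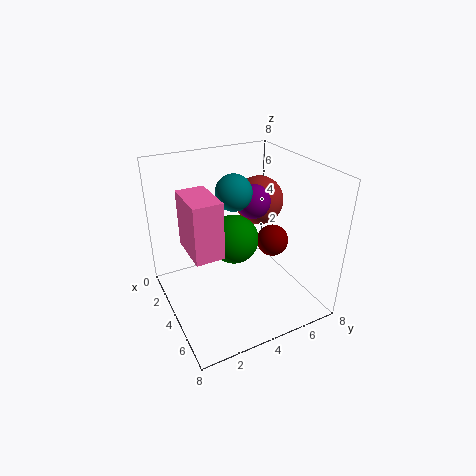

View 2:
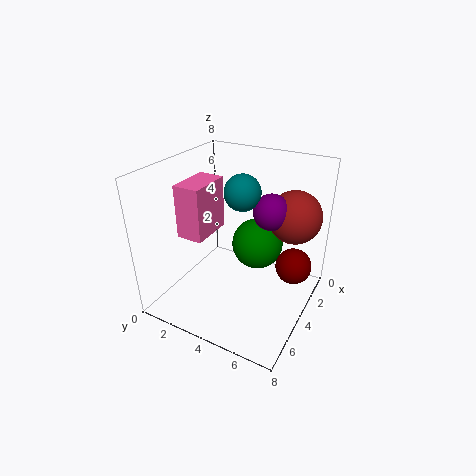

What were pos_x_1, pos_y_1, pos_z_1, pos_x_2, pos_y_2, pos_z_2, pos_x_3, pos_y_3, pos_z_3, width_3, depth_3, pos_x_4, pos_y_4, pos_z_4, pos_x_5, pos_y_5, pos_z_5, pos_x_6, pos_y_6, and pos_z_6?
pos_x_1 = 2
pos_y_1 = 6.5
pos_z_1 = 5
pos_x_2 = 3
pos_y_2 = 7
pos_z_2 = 2.5
pos_x_3 = 3
pos_y_3 = 1
pos_z_3 = 4
width_3 = 2.5
depth_3 = 1.5
pos_x_4 = 2.5
pos_y_4 = 4.5
pos_z_4 = 3
pos_x_5 = 3
pos_y_5 = 5.5
pos_z_5 = 5.5
pos_x_6 = 3.5
pos_y_6 = 4
pos_z_6 = 6.5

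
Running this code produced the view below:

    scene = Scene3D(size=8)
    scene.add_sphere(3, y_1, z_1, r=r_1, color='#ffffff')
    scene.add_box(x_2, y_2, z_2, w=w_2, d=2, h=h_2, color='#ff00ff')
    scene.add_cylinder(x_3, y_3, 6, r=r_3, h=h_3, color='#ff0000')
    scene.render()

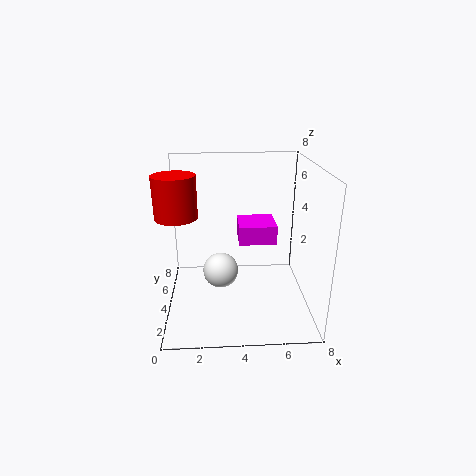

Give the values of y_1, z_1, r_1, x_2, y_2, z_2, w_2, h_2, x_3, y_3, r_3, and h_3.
y_1 = 4; z_1 = 2; r_1 = 1; x_2 = 4; y_2 = 3; z_2 = 4; w_2 = 2; h_2 = 1; x_3 = 1; y_3 = 2; r_3 = 1; h_3 = 2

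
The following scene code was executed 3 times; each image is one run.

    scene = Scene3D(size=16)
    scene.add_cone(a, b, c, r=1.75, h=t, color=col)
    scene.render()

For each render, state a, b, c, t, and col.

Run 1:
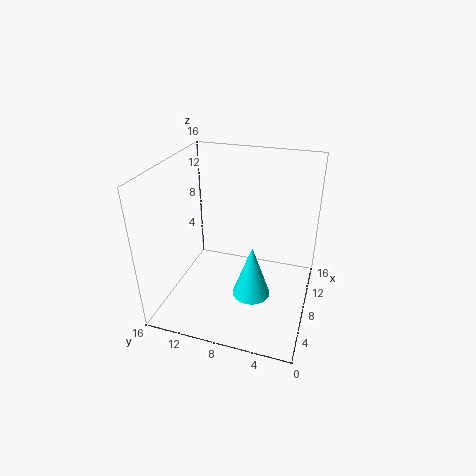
a = 2; b = 4.75; c = 6; t = 5; col = 'cyan'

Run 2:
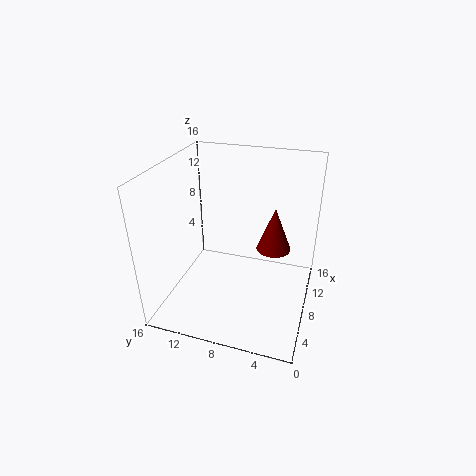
a = 6.75; b = 3.75; c = 8.25; t = 4.5; col = 'maroon'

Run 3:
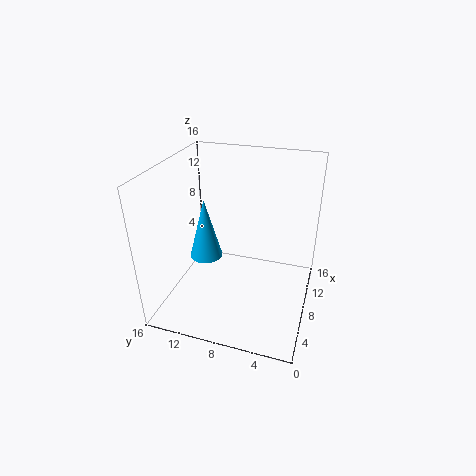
a = 6; b = 11; c = 6.5; t = 6.5; col = 'deepskyblue'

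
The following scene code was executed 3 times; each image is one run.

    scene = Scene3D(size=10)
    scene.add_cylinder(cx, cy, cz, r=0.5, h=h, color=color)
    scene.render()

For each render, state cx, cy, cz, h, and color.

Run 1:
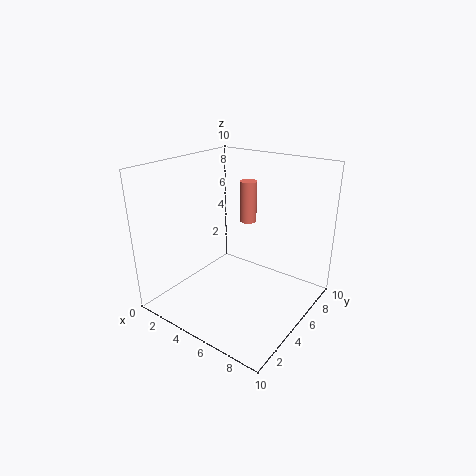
cx = 6.5; cy = 4; cz = 7; h = 2.5; color = 'salmon'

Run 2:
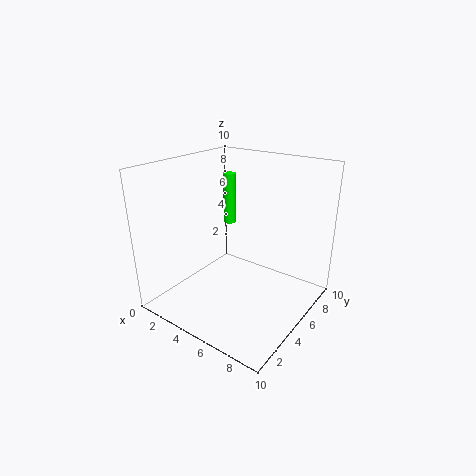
cx = 2; cy = 8; cz = 4.5; h = 4; color = 'lime'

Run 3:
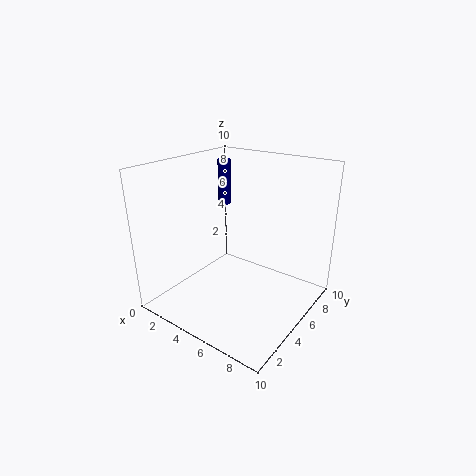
cx = 1.5; cy = 8; cz = 6; h = 3.5; color = 'navy'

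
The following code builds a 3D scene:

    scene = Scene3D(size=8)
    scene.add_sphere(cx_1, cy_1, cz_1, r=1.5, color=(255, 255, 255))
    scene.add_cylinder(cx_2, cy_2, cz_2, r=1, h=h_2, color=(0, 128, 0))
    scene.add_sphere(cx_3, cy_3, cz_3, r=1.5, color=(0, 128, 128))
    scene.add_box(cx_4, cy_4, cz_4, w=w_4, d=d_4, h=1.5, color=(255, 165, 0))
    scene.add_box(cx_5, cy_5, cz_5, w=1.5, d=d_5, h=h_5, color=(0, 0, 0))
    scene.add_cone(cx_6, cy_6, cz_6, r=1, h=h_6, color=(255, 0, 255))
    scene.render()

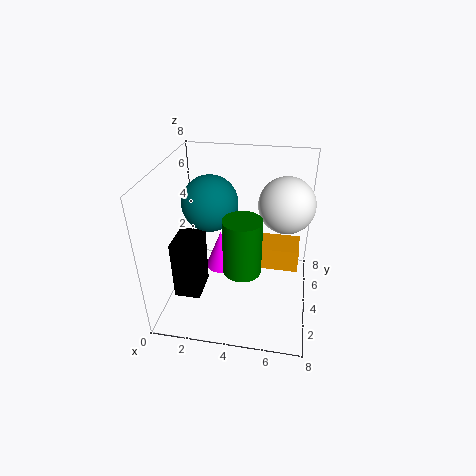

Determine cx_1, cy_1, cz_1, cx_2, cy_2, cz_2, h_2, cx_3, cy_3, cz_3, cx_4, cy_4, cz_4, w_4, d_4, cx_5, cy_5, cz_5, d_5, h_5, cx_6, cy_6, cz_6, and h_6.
cx_1 = 6.5; cy_1 = 4.5; cz_1 = 6; cx_2 = 4.5; cy_2 = 2.5; cz_2 = 3; h_2 = 3; cx_3 = 2.5; cy_3 = 4; cz_3 = 6; cx_4 = 5; cy_4 = 6; cz_4 = 0.5; w_4 = 2.5; d_4 = 2; cx_5 = 0.5; cy_5 = 2.5; cz_5 = 0.5; d_5 = 2; h_5 = 3.5; cx_6 = 2.5; cy_6 = 6; cz_6 = 0.5; h_6 = 2.5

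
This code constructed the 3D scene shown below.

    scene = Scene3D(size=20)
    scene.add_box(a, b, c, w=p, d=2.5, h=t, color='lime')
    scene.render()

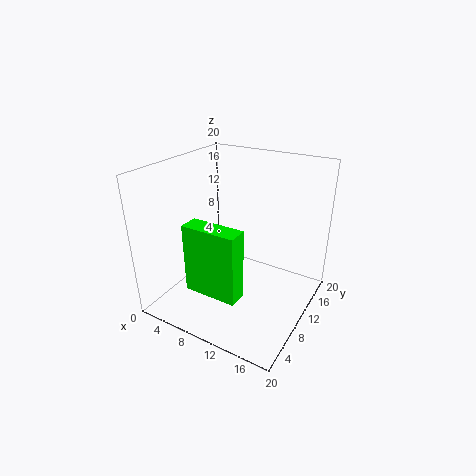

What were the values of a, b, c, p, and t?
a = 7
b = 2
c = 5.5
p = 7
t = 9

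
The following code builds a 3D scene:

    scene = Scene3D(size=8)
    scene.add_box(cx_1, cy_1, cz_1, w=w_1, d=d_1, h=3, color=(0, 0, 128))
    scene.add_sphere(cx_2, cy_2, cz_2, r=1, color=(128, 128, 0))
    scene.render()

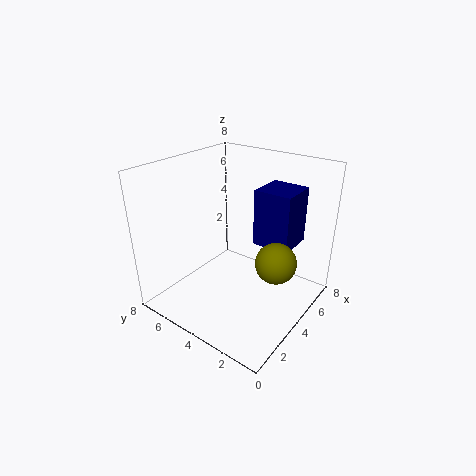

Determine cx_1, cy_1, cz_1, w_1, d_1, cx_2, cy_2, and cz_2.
cx_1 = 4, cy_1 = 1, cz_1 = 4, w_1 = 2, d_1 = 2, cx_2 = 3, cy_2 = 1, cz_2 = 4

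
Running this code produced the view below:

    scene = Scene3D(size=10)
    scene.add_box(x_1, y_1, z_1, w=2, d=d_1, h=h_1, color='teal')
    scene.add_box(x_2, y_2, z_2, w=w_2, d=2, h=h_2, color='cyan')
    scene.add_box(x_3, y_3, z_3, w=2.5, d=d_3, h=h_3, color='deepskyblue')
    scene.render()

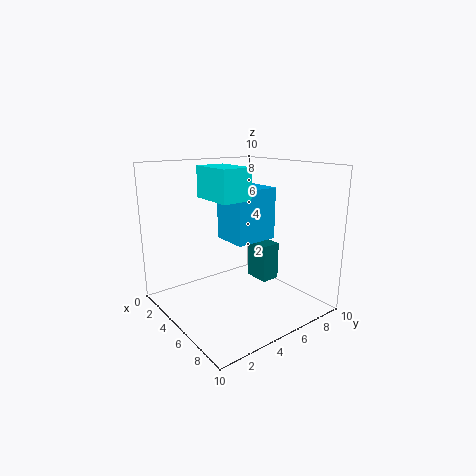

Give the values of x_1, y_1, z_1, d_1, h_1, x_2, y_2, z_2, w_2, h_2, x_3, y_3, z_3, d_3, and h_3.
x_1 = 2.5
y_1 = 8
z_1 = 0.5
d_1 = 1.5
h_1 = 3
x_2 = 4
y_2 = 2.5
z_2 = 8
w_2 = 3
h_2 = 2
x_3 = 4
y_3 = 4
z_3 = 5
d_3 = 3
h_3 = 3.5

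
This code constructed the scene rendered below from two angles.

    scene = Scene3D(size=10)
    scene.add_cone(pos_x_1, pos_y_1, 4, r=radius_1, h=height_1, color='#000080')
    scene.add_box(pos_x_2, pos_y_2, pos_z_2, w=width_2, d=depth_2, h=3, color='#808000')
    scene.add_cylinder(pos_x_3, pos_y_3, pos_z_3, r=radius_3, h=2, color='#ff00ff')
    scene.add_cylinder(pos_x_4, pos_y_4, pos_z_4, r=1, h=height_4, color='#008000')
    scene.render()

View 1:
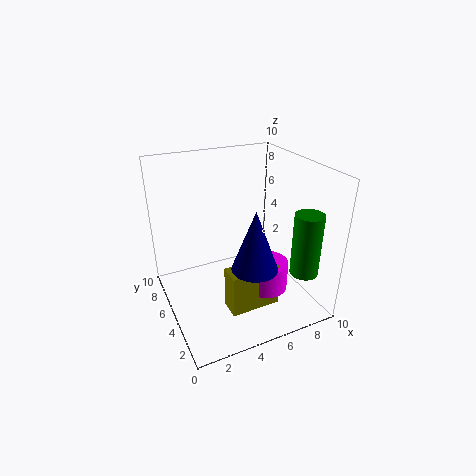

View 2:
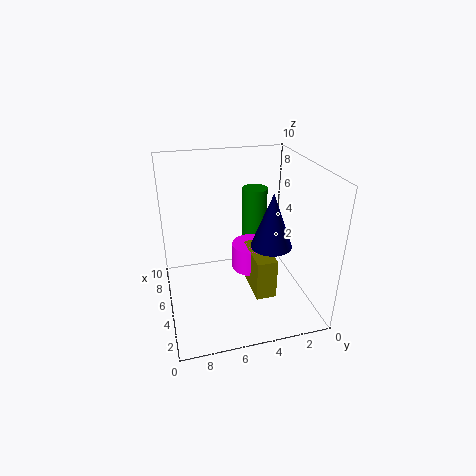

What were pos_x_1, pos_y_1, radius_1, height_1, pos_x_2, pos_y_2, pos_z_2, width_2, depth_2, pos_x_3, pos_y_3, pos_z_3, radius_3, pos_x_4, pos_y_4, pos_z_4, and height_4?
pos_x_1 = 5
pos_y_1 = 2.5
radius_1 = 1.5
height_1 = 4
pos_x_2 = 3.5
pos_y_2 = 2.5
pos_z_2 = 0.5
width_2 = 3.5
depth_2 = 1.5
pos_x_3 = 6.5
pos_y_3 = 3.5
pos_z_3 = 1.5
radius_3 = 1.5
pos_x_4 = 9
pos_y_4 = 2.5
pos_z_4 = 2.5
height_4 = 4.5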